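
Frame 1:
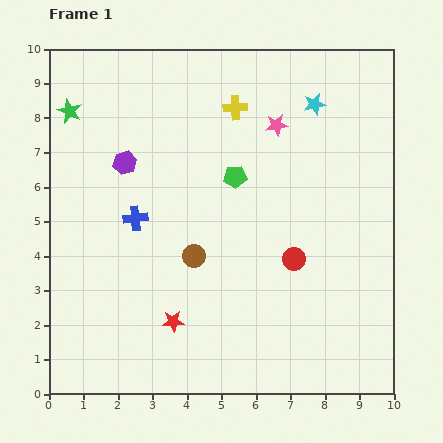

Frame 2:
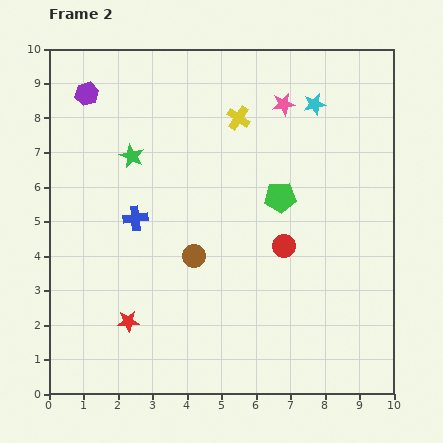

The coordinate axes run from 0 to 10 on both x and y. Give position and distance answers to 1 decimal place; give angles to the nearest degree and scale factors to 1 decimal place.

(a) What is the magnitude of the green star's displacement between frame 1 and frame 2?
2.2

The green star moved from (0.6, 8.2) to (2.4, 6.9), a distance of √(1.8² + 1.3²) ≈ 2.2.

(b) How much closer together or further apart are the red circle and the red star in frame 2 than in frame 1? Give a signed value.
+1.1

Distance in frame 1: 3.9. Distance in frame 2: 5.0.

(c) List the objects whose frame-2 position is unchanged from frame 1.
the blue cross, the brown circle, the cyan star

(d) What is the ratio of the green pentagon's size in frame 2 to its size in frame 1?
1.3×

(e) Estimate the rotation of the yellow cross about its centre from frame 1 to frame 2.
37° clockwise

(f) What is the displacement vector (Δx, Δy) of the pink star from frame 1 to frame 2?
(0.2, 0.6)

The pink star was at (6.6, 7.8) in frame 1 and (6.8, 8.4) in frame 2.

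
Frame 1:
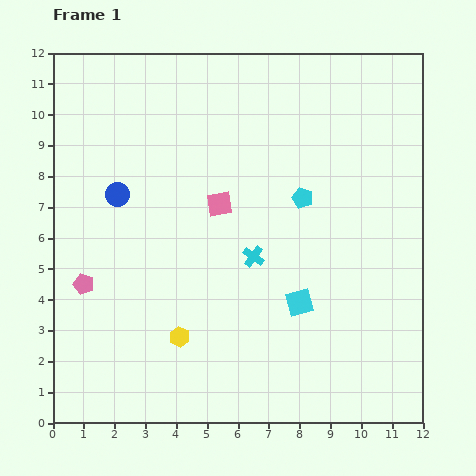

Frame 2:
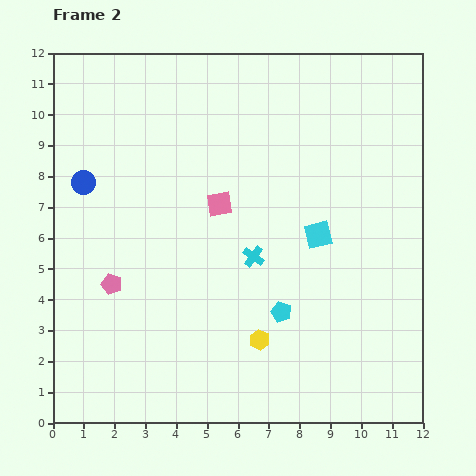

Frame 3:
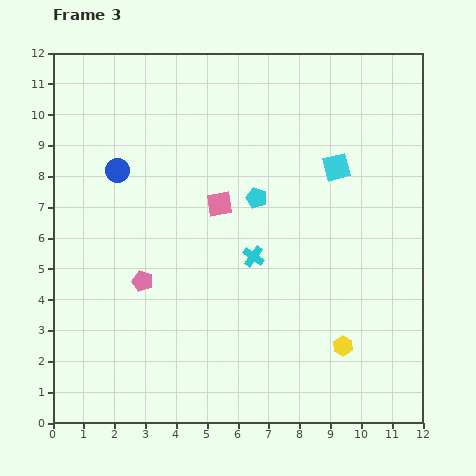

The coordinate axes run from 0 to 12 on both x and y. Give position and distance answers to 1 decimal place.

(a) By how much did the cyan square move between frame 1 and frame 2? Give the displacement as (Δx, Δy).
(0.6, 2.2)

The cyan square was at (8.0, 3.9) in frame 1 and (8.6, 6.1) in frame 2.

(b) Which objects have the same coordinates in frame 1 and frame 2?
the cyan cross, the pink square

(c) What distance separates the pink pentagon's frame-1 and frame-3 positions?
1.9

The pink pentagon moved from (1.0, 4.5) to (2.9, 4.6), a distance of √(1.9² + 0.1²) ≈ 1.9.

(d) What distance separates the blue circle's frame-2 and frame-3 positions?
1.2

The blue circle moved from (1.0, 7.8) to (2.1, 8.2), a distance of √(1.1² + 0.4²) ≈ 1.2.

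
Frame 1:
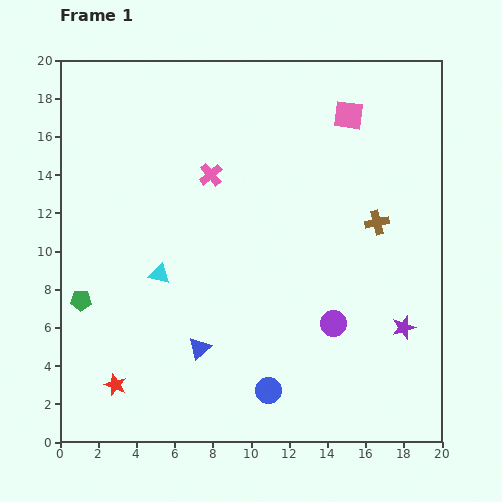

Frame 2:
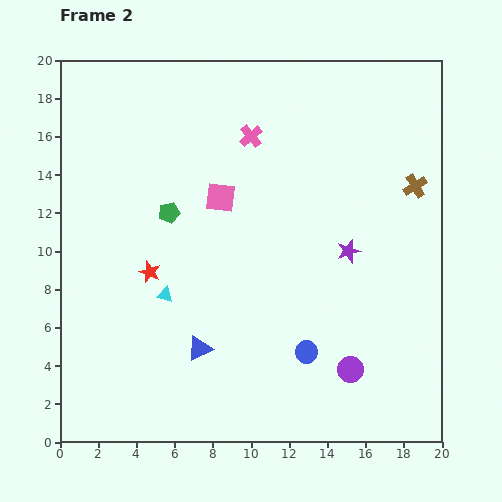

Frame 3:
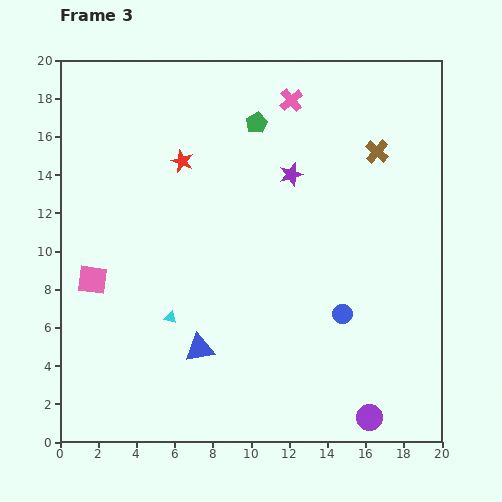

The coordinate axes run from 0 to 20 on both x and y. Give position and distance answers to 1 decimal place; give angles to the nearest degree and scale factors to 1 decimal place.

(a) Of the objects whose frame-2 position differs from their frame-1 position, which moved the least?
the cyan triangle

(moved 1.1)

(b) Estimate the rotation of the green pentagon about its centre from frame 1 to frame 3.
30° counter-clockwise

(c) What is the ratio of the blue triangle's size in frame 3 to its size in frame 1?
1.3×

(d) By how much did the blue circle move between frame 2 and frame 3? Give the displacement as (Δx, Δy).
(1.9, 2.0)

The blue circle was at (12.9, 4.7) in frame 2 and (14.8, 6.7) in frame 3.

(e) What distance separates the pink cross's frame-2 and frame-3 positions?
2.8

The pink cross moved from (10.0, 16.0) to (12.1, 17.9), a distance of √(2.1² + 1.9²) ≈ 2.8.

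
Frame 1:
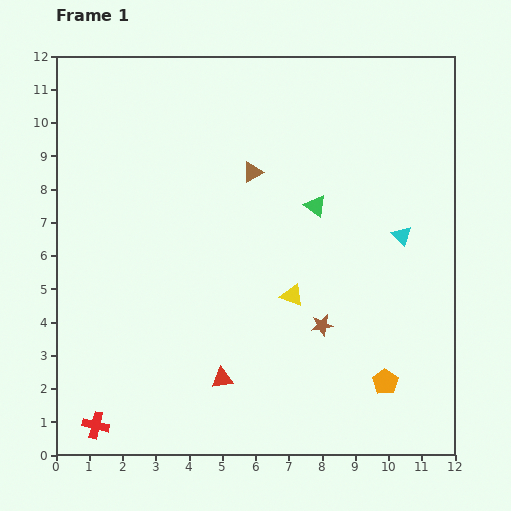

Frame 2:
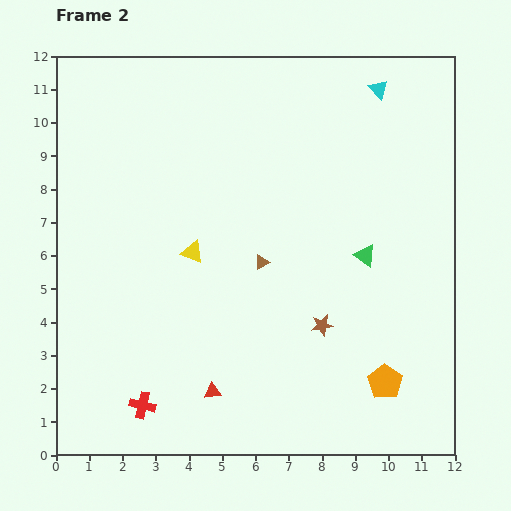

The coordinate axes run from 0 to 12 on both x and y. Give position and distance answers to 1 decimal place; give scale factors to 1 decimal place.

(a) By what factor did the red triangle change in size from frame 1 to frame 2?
0.8×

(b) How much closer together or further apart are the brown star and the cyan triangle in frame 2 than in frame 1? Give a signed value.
+3.7

Distance in frame 1: 3.6. Distance in frame 2: 7.3.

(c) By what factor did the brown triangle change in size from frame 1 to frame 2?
0.7×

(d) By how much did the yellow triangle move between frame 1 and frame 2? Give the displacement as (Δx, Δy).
(-3.0, 1.3)

The yellow triangle was at (7.1, 4.8) in frame 1 and (4.1, 6.1) in frame 2.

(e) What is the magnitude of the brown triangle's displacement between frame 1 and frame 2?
2.7

The brown triangle moved from (5.9, 8.5) to (6.2, 5.8), a distance of √(0.3² + 2.7²) ≈ 2.7.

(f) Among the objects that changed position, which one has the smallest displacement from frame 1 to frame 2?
the red triangle

(moved 0.5)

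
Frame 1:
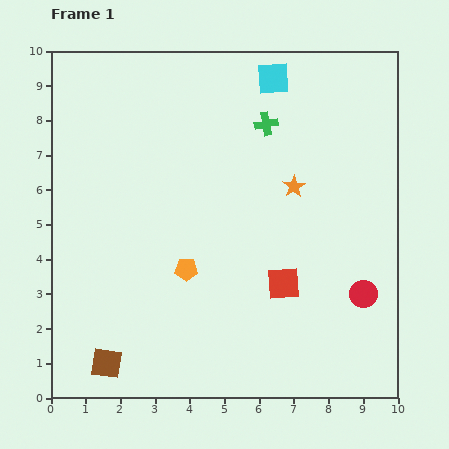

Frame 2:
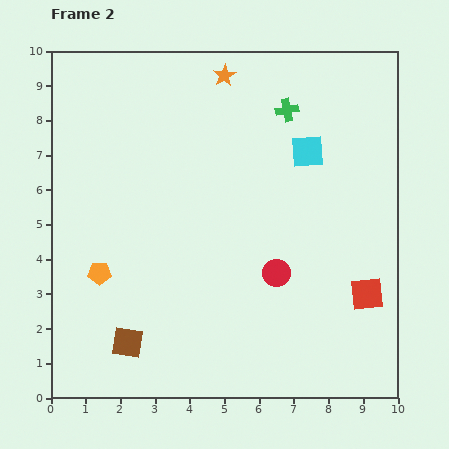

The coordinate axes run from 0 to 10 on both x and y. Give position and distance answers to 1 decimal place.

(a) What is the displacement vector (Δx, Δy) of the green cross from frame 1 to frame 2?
(0.6, 0.4)

The green cross was at (6.2, 7.9) in frame 1 and (6.8, 8.3) in frame 2.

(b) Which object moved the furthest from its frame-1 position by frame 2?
the orange star

(moved 3.8; next 2.6)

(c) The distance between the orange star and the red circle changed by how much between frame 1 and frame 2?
+2.2

Distance in frame 1: 3.7. Distance in frame 2: 5.9.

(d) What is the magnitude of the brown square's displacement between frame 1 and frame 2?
0.8

The brown square moved from (1.6, 1.0) to (2.2, 1.6), a distance of √(0.6² + 0.6²) ≈ 0.8.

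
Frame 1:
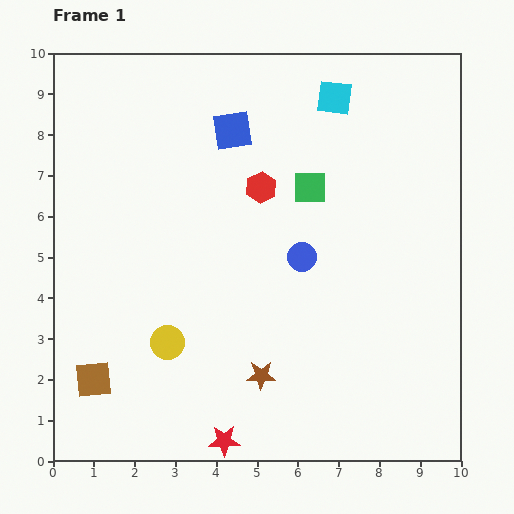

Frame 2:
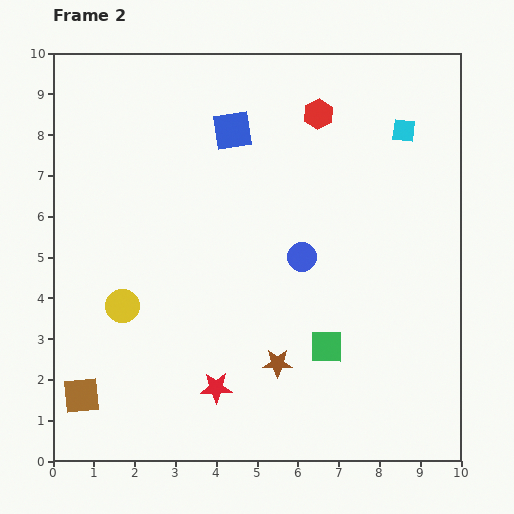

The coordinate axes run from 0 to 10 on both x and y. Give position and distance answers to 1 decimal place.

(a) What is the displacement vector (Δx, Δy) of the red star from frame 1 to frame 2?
(-0.2, 1.3)

The red star was at (4.2, 0.5) in frame 1 and (4.0, 1.8) in frame 2.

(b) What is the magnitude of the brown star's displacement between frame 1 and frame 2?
0.5

The brown star moved from (5.1, 2.1) to (5.5, 2.4), a distance of √(0.4² + 0.3²) ≈ 0.5.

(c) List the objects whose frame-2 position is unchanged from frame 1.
the blue circle, the blue square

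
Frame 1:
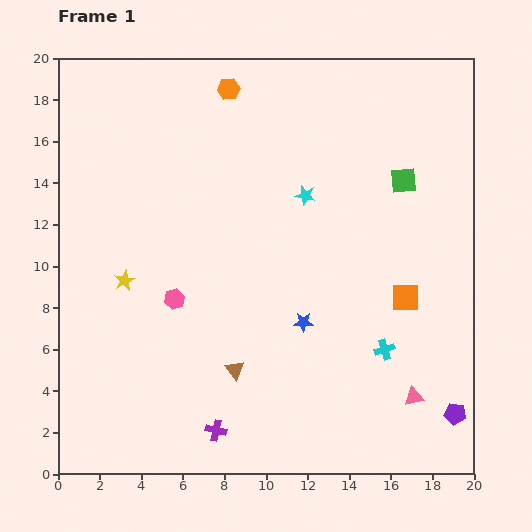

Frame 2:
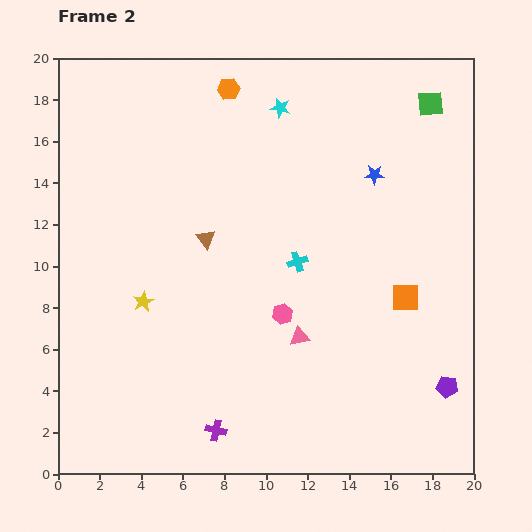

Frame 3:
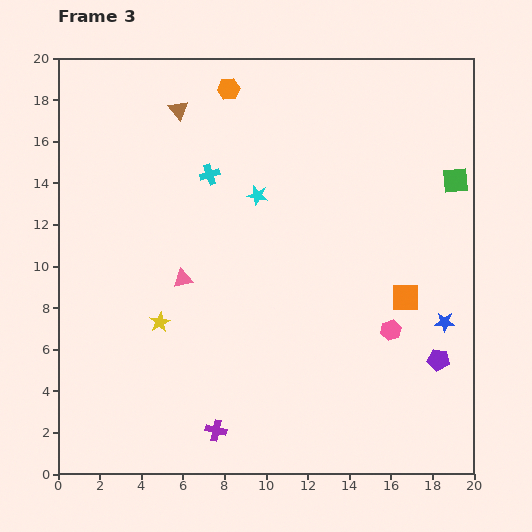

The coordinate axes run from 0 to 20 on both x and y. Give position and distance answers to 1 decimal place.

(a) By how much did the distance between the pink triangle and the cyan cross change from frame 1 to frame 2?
+0.9

Distance in frame 1: 2.7. Distance in frame 2: 3.6.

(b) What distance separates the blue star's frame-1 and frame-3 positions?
6.8

The blue star moved from (11.8, 7.3) to (18.6, 7.3), a distance of √(6.8² + 0.0²) ≈ 6.8.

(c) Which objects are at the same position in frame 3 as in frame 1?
the orange hexagon, the purple cross, the orange square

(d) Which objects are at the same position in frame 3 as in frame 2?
the orange hexagon, the purple cross, the orange square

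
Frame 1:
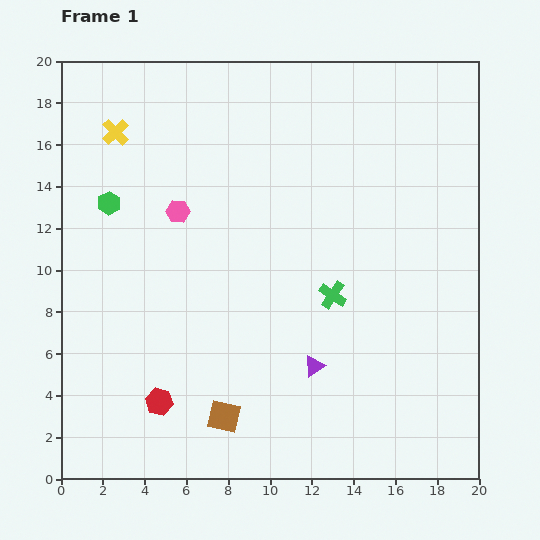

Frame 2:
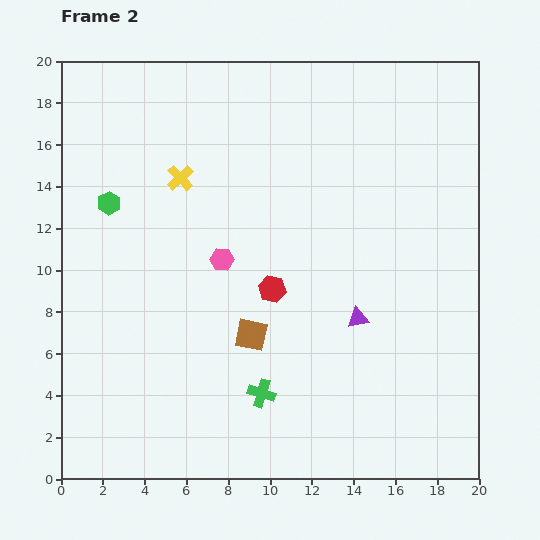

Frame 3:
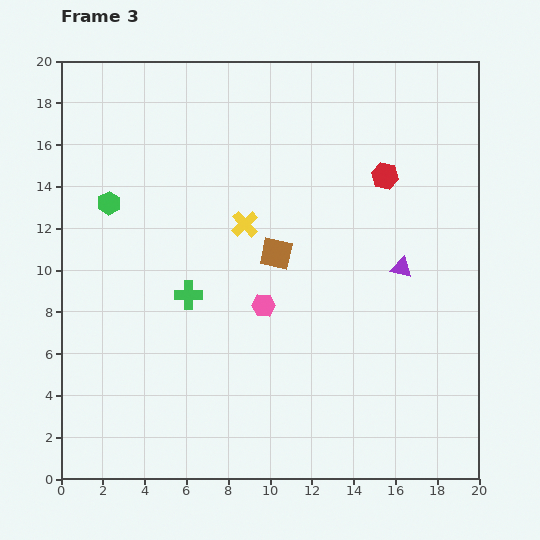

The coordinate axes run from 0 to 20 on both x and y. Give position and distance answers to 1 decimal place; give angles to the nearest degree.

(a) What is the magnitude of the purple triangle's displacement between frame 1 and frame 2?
3.1

The purple triangle moved from (12.1, 5.4) to (14.2, 7.7), a distance of √(2.1² + 2.3²) ≈ 3.1.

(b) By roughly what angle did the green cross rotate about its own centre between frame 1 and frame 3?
33° counter-clockwise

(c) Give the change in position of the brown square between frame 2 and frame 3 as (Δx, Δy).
(1.2, 3.9)

The brown square was at (9.1, 6.9) in frame 2 and (10.3, 10.8) in frame 3.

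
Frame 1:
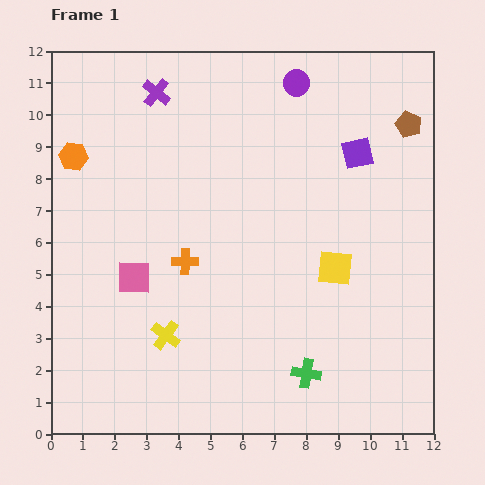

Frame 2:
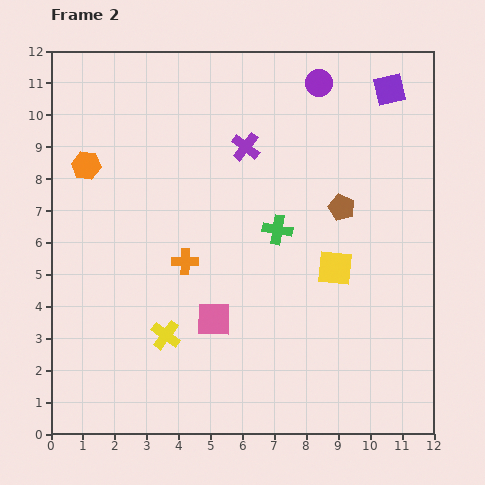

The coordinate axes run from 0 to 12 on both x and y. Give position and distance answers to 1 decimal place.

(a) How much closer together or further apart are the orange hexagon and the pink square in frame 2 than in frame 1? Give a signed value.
+2.0

Distance in frame 1: 4.2. Distance in frame 2: 6.2.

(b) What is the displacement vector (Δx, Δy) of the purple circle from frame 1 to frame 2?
(0.7, 0.0)

The purple circle was at (7.7, 11.0) in frame 1 and (8.4, 11.0) in frame 2.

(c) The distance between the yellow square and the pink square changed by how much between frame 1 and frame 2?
-2.2

Distance in frame 1: 6.3. Distance in frame 2: 4.1.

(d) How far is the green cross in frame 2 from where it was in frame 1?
4.6

The green cross moved from (8.0, 1.9) to (7.1, 6.4), a distance of √(0.9² + 4.5²) ≈ 4.6.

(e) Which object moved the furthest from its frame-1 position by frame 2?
the green cross

(moved 4.6; next 3.3)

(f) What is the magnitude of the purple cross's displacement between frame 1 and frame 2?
3.3

The purple cross moved from (3.3, 10.7) to (6.1, 9.0), a distance of √(2.8² + 1.7²) ≈ 3.3.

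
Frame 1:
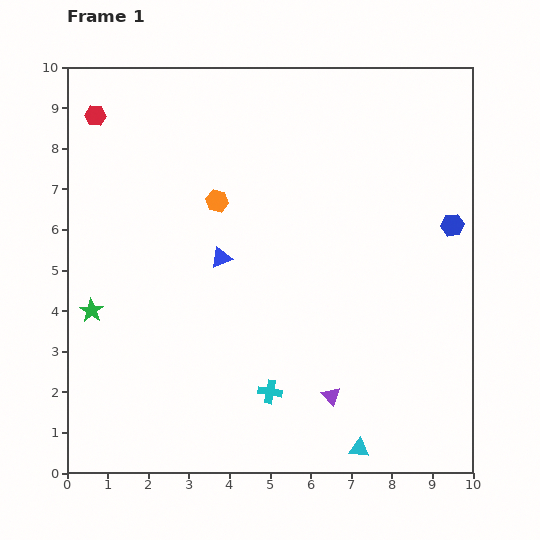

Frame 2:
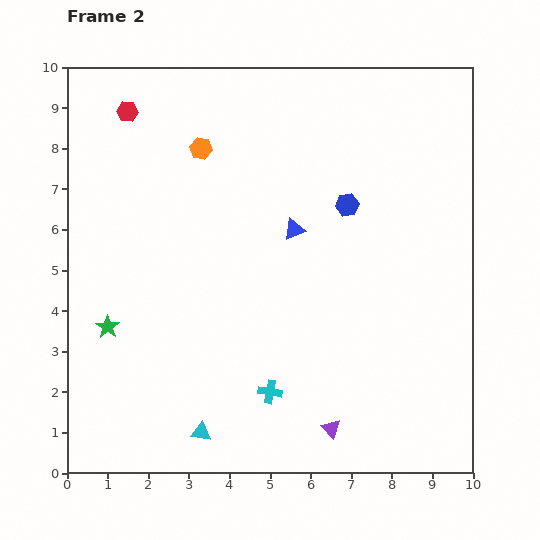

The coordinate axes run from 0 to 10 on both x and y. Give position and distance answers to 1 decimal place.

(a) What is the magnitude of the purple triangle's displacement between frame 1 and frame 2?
0.8

The purple triangle moved from (6.5, 1.9) to (6.5, 1.1), a distance of √(0.0² + 0.8²) ≈ 0.8.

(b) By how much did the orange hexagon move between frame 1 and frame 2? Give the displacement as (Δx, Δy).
(-0.4, 1.3)

The orange hexagon was at (3.7, 6.7) in frame 1 and (3.3, 8.0) in frame 2.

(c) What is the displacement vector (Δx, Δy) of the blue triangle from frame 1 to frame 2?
(1.8, 0.7)

The blue triangle was at (3.8, 5.3) in frame 1 and (5.6, 6.0) in frame 2.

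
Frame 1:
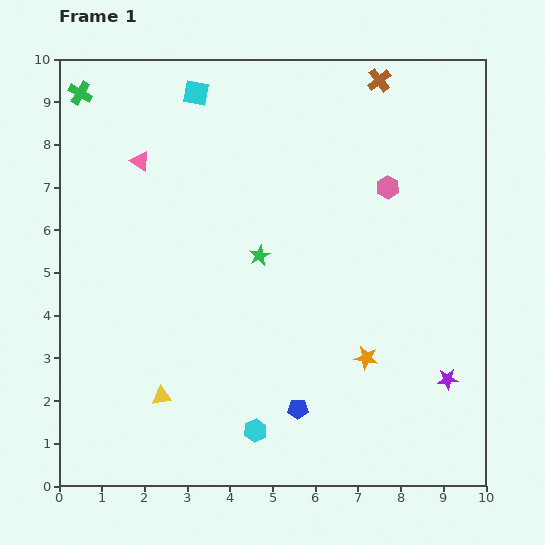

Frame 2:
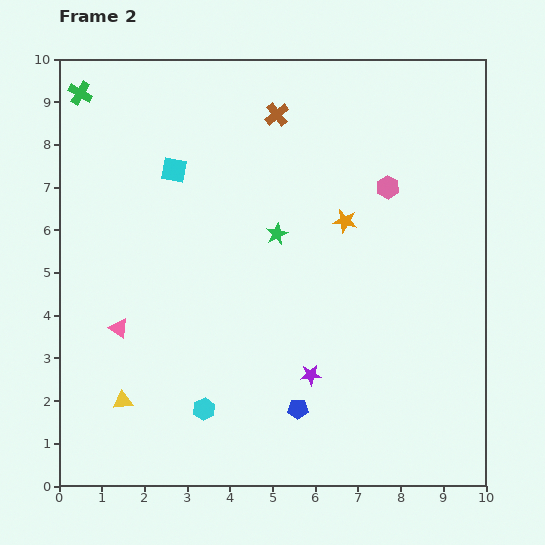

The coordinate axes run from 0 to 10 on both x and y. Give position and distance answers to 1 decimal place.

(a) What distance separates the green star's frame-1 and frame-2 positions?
0.6

The green star moved from (4.7, 5.4) to (5.1, 5.9), a distance of √(0.4² + 0.5²) ≈ 0.6.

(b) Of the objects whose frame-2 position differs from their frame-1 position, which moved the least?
the green star

(moved 0.6)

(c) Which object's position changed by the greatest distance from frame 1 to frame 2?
the pink triangle

(moved 3.9; next 3.2)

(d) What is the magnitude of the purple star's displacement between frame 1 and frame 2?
3.2

The purple star moved from (9.1, 2.5) to (5.9, 2.6), a distance of √(3.2² + 0.1²) ≈ 3.2.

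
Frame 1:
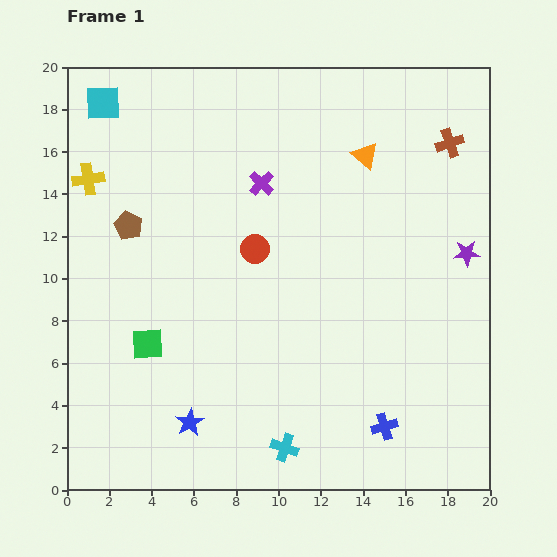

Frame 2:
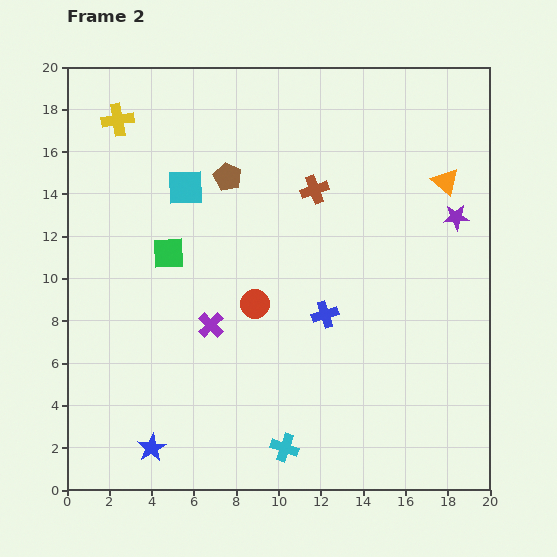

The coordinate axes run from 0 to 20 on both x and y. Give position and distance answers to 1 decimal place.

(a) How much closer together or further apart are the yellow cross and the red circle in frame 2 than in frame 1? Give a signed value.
+2.3

Distance in frame 1: 8.6. Distance in frame 2: 10.9.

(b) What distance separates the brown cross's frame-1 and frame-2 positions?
6.8

The brown cross moved from (18.1, 16.4) to (11.7, 14.2), a distance of √(6.4² + 2.2²) ≈ 6.8.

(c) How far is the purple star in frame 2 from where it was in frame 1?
1.8

The purple star moved from (18.9, 11.2) to (18.4, 12.9), a distance of √(0.5² + 1.7²) ≈ 1.8.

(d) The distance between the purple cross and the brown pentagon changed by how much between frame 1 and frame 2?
+0.4

Distance in frame 1: 6.6. Distance in frame 2: 7.0.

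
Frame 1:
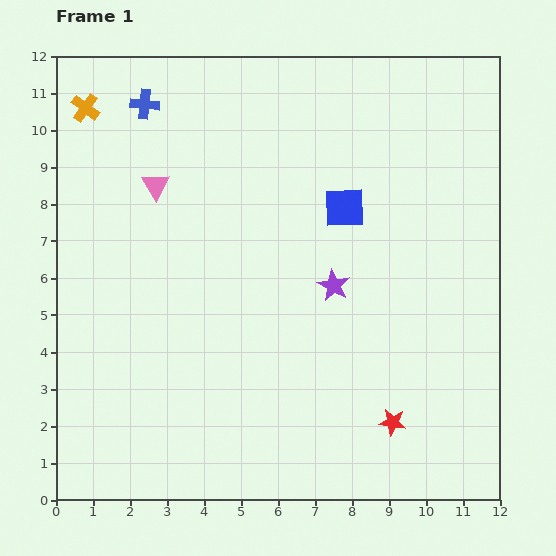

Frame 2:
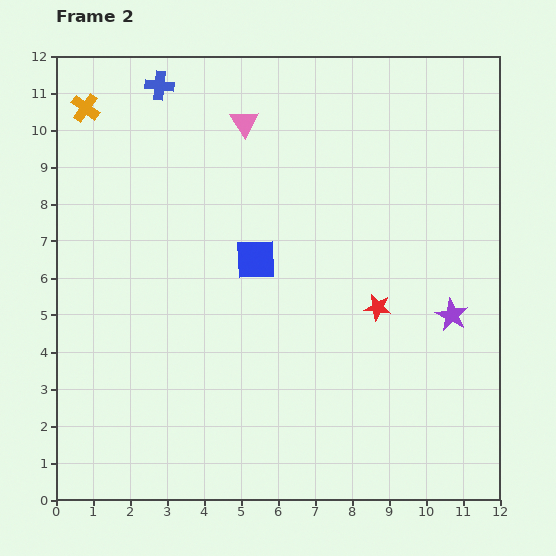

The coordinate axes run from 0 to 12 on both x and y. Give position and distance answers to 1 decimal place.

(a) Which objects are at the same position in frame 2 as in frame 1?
the orange cross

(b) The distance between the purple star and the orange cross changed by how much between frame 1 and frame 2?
+3.2

Distance in frame 1: 8.2. Distance in frame 2: 11.4.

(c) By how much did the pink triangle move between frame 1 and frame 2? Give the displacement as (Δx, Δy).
(2.4, 1.7)

The pink triangle was at (2.7, 8.5) in frame 1 and (5.1, 10.2) in frame 2.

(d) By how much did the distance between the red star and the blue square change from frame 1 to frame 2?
-2.4

Distance in frame 1: 5.9. Distance in frame 2: 3.5.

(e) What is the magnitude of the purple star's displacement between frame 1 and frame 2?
3.3

The purple star moved from (7.5, 5.8) to (10.7, 5.0), a distance of √(3.2² + 0.8²) ≈ 3.3.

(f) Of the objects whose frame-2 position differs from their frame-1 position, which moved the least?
the blue cross

(moved 0.6)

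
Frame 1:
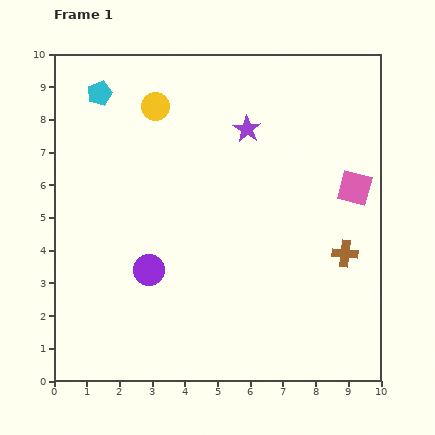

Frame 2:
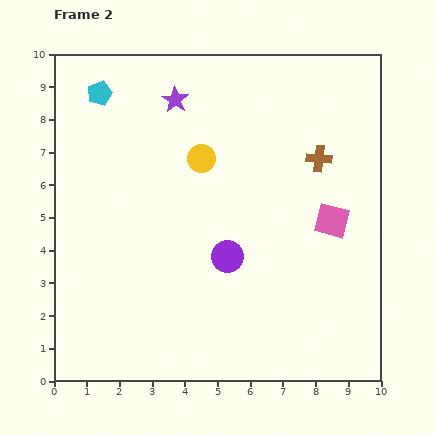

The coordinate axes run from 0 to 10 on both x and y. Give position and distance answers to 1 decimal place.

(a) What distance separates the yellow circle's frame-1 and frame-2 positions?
2.1

The yellow circle moved from (3.1, 8.4) to (4.5, 6.8), a distance of √(1.4² + 1.6²) ≈ 2.1.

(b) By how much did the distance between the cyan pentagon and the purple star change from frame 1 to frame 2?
-2.3

Distance in frame 1: 4.6. Distance in frame 2: 2.3.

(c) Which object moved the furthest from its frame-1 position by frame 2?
the brown cross

(moved 3.0; next 2.4)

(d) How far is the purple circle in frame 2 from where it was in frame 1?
2.4

The purple circle moved from (2.9, 3.4) to (5.3, 3.8), a distance of √(2.4² + 0.4²) ≈ 2.4.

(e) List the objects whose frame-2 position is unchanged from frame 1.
the cyan pentagon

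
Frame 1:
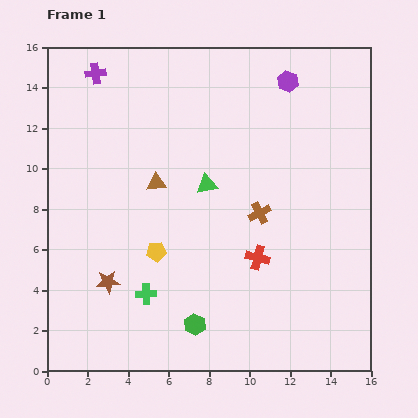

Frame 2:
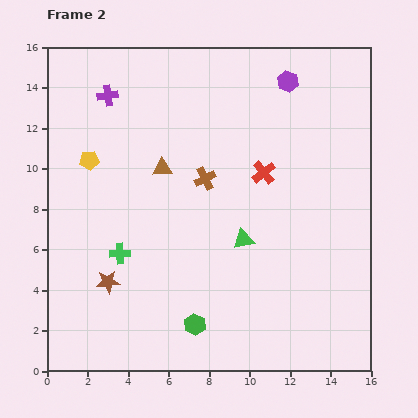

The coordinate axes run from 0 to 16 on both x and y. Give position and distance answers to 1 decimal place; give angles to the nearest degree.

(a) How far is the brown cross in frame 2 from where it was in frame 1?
3.2

The brown cross moved from (10.5, 7.8) to (7.8, 9.5), a distance of √(2.7² + 1.7²) ≈ 3.2.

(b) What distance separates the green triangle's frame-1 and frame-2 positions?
3.2

The green triangle moved from (7.9, 9.2) to (9.7, 6.5), a distance of √(1.8² + 2.7²) ≈ 3.2.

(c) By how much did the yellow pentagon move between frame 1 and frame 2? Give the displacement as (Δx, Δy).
(-3.3, 4.5)

The yellow pentagon was at (5.4, 5.9) in frame 1 and (2.1, 10.4) in frame 2.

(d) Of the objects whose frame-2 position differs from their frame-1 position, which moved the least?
the brown triangle

(moved 0.8)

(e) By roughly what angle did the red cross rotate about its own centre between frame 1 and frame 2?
38° clockwise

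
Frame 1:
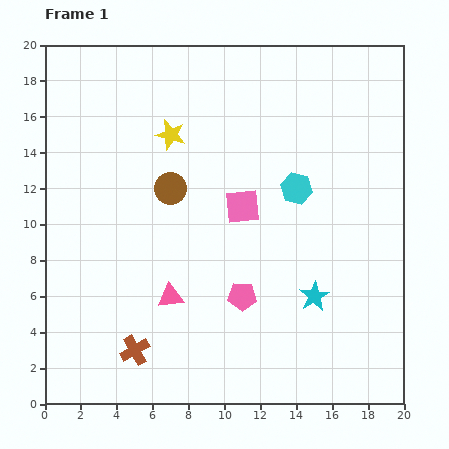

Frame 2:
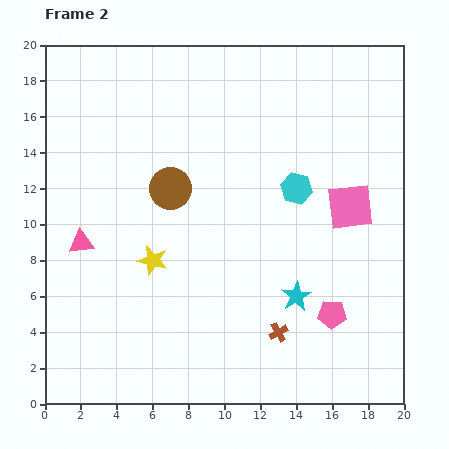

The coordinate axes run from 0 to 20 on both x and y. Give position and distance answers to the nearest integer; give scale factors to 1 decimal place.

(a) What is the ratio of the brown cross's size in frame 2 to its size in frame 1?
0.6×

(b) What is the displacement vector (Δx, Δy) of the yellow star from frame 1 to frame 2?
(-1, -7)

The yellow star was at (7, 15) in frame 1 and (6, 8) in frame 2.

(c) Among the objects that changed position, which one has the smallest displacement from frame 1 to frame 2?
the cyan star

(moved 1)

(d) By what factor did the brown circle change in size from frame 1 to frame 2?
1.4×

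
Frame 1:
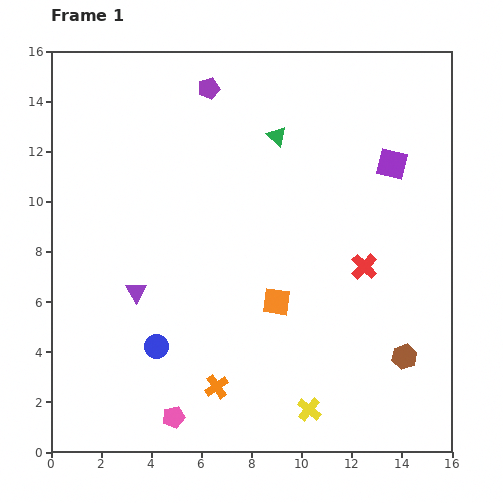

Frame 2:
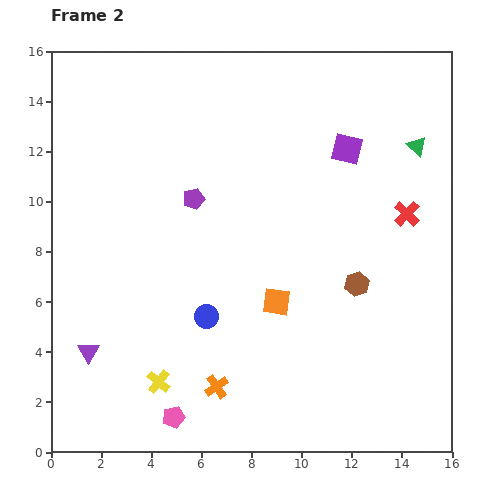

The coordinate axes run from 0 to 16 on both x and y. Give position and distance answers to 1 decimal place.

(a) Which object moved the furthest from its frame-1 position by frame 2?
the yellow cross

(moved 6.1; next 5.6)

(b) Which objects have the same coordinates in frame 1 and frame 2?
the orange square, the pink pentagon, the orange cross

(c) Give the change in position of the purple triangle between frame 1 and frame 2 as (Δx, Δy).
(-1.9, -2.4)

The purple triangle was at (3.4, 6.4) in frame 1 and (1.5, 4.0) in frame 2.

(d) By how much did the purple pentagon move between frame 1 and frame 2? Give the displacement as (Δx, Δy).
(-0.6, -4.4)

The purple pentagon was at (6.3, 14.5) in frame 1 and (5.7, 10.1) in frame 2.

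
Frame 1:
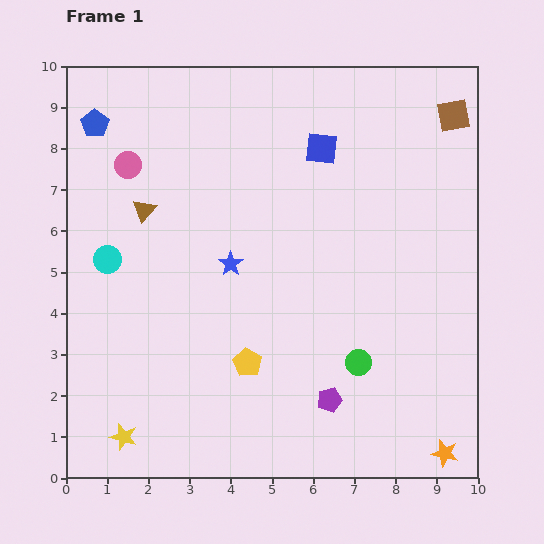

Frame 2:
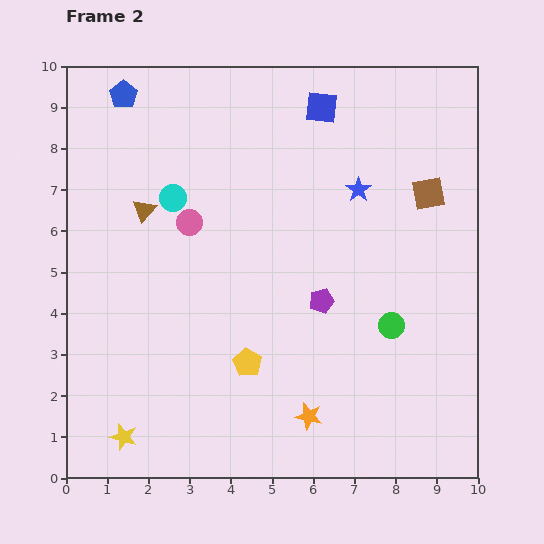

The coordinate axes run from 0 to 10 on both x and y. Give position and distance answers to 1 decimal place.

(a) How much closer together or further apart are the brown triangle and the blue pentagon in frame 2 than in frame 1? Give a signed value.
+0.4

Distance in frame 1: 2.4. Distance in frame 2: 2.8.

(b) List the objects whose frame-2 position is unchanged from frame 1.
the yellow pentagon, the yellow star, the brown triangle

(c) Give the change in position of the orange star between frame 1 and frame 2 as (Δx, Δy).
(-3.3, 0.9)

The orange star was at (9.2, 0.6) in frame 1 and (5.9, 1.5) in frame 2.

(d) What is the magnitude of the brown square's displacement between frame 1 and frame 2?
2.0

The brown square moved from (9.4, 8.8) to (8.8, 6.9), a distance of √(0.6² + 1.9²) ≈ 2.0.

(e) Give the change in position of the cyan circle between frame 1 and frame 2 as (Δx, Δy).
(1.6, 1.5)

The cyan circle was at (1.0, 5.3) in frame 1 and (2.6, 6.8) in frame 2.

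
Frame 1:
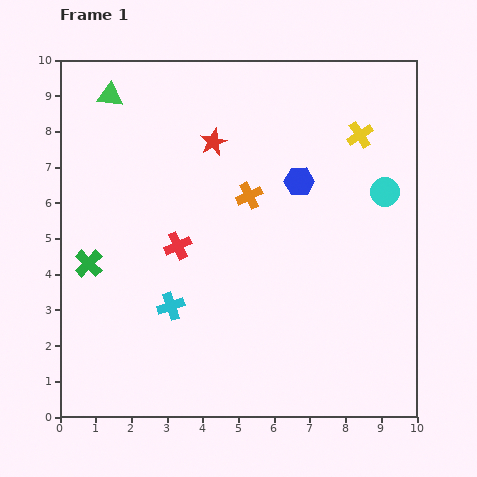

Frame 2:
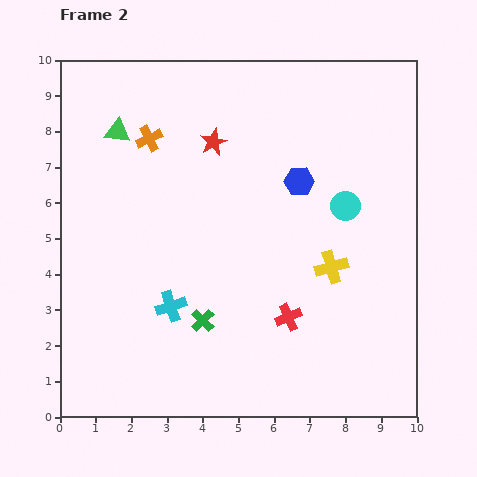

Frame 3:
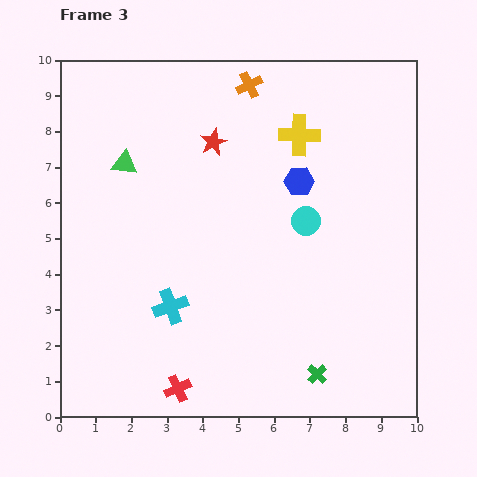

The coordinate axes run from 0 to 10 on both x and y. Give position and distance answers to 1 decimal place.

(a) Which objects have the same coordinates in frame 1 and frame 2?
the cyan cross, the red star, the blue hexagon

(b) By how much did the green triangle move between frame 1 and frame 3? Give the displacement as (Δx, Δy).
(0.4, -1.9)

The green triangle was at (1.4, 9.0) in frame 1 and (1.8, 7.1) in frame 3.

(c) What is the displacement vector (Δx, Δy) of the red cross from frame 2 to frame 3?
(-3.1, -2.0)

The red cross was at (6.4, 2.8) in frame 2 and (3.3, 0.8) in frame 3.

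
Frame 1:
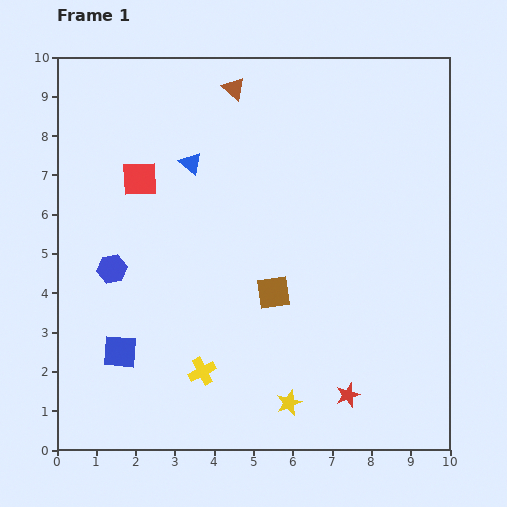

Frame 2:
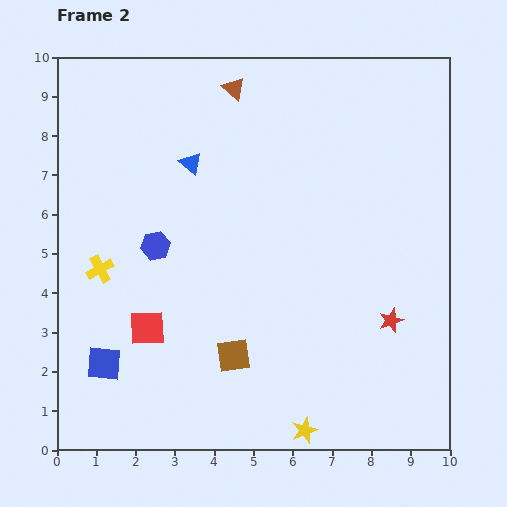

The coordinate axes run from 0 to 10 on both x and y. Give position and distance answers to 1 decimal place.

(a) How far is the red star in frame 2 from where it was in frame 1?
2.2

The red star moved from (7.4, 1.4) to (8.5, 3.3), a distance of √(1.1² + 1.9²) ≈ 2.2.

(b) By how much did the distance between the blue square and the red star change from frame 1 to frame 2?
+1.5

Distance in frame 1: 5.9. Distance in frame 2: 7.4.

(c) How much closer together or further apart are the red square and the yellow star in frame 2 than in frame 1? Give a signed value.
-2.1

Distance in frame 1: 6.9. Distance in frame 2: 4.8.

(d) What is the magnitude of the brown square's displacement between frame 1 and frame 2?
1.9

The brown square moved from (5.5, 4.0) to (4.5, 2.4), a distance of √(1.0² + 1.6²) ≈ 1.9.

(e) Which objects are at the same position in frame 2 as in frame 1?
the brown triangle, the blue triangle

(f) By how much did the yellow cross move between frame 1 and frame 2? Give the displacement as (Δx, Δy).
(-2.6, 2.6)

The yellow cross was at (3.7, 2.0) in frame 1 and (1.1, 4.6) in frame 2.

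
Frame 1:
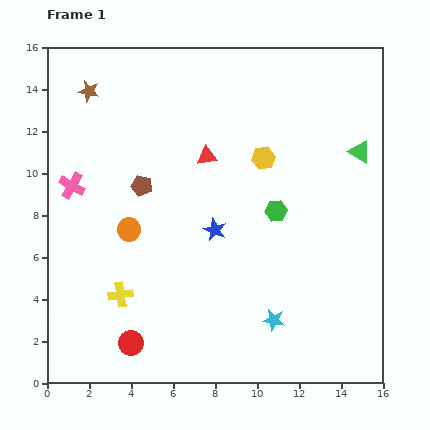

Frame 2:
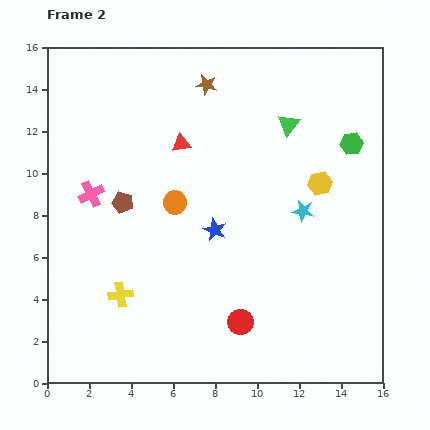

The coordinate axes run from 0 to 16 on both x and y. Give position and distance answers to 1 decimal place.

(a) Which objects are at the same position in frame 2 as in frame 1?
the yellow cross, the blue star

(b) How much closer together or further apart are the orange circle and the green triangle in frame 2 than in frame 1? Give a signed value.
-5.1

Distance in frame 1: 11.6. Distance in frame 2: 6.5.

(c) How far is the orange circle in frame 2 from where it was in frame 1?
2.6

The orange circle moved from (3.9, 7.3) to (6.1, 8.6), a distance of √(2.2² + 1.3²) ≈ 2.6.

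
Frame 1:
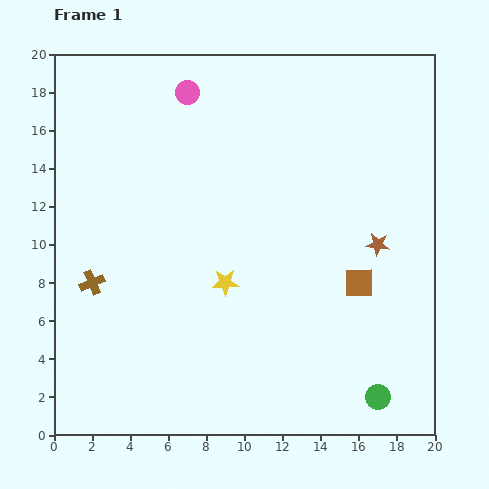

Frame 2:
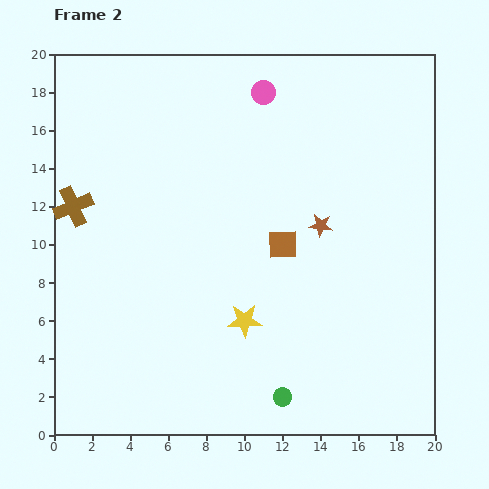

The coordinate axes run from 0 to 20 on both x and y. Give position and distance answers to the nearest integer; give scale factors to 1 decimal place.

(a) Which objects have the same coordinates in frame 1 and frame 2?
none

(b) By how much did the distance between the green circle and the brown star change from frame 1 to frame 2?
+1

Distance in frame 1: 8. Distance in frame 2: 9.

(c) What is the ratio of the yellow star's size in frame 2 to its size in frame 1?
1.3×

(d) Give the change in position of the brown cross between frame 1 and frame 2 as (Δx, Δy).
(-1, 4)

The brown cross was at (2, 8) in frame 1 and (1, 12) in frame 2.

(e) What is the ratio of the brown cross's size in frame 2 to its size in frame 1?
1.6×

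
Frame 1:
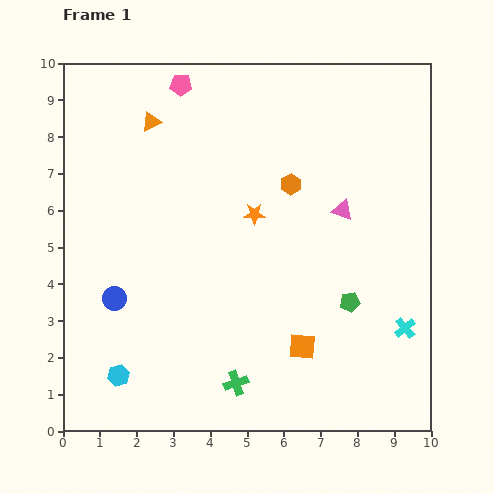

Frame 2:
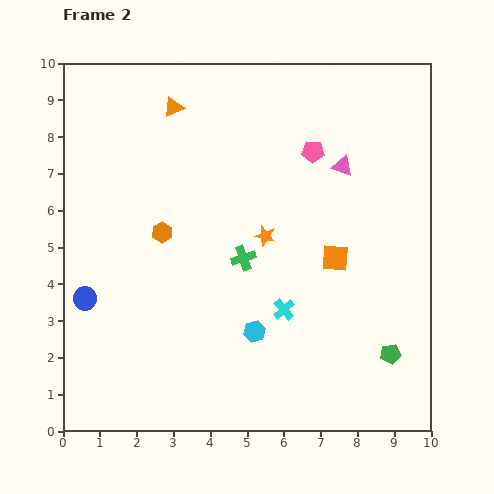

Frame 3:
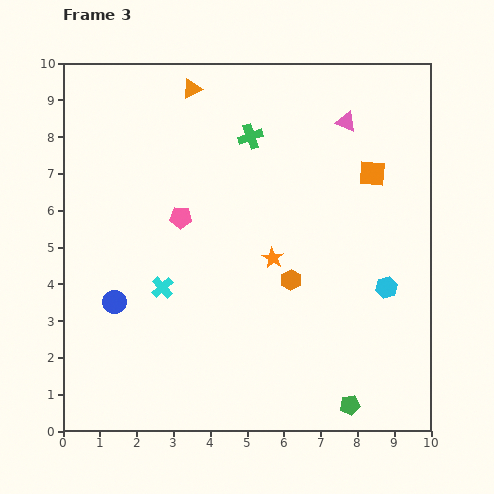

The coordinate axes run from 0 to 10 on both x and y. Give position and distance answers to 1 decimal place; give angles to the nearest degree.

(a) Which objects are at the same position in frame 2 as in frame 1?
none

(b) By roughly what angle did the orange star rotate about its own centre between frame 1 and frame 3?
31° clockwise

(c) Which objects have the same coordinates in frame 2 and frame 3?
none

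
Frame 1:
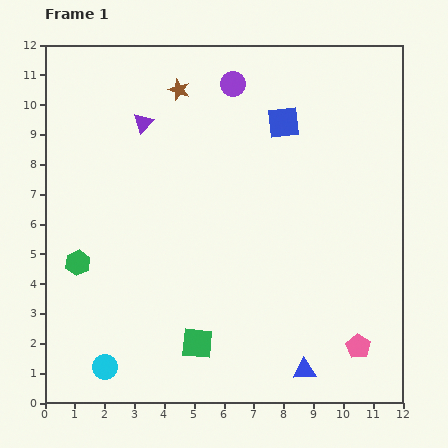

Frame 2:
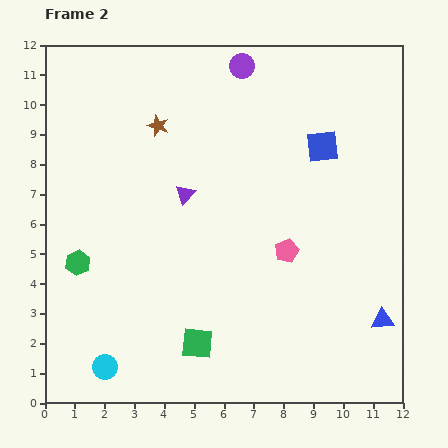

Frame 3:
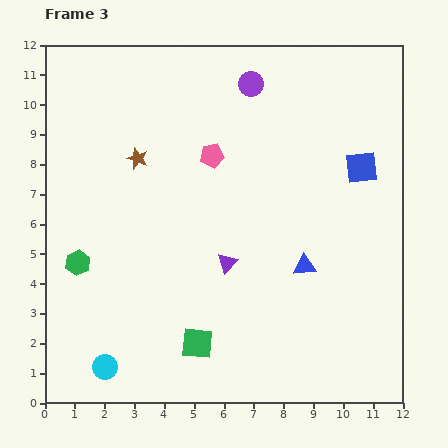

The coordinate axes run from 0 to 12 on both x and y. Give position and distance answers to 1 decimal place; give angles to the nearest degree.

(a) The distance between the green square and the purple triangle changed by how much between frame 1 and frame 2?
-2.6

Distance in frame 1: 7.6. Distance in frame 2: 5.0.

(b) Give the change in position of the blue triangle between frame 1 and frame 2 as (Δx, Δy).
(2.6, 1.7)

The blue triangle was at (8.7, 1.1) in frame 1 and (11.3, 2.8) in frame 2.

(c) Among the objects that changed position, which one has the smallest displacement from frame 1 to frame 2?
the purple circle

(moved 0.7)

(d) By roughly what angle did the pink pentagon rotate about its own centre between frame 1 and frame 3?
30° clockwise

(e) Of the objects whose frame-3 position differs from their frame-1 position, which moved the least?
the purple circle

(moved 0.6)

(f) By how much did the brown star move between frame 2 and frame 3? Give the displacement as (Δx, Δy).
(-0.7, -1.1)

The brown star was at (3.8, 9.3) in frame 2 and (3.1, 8.2) in frame 3.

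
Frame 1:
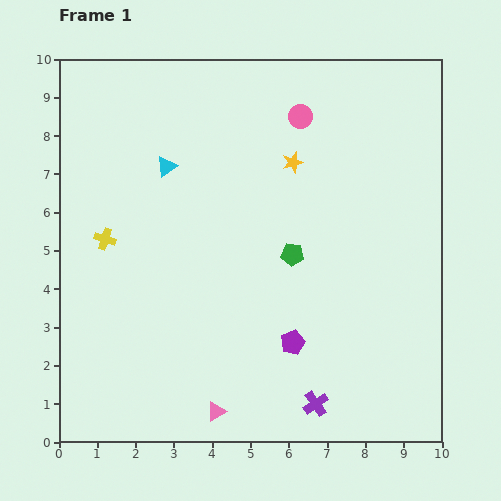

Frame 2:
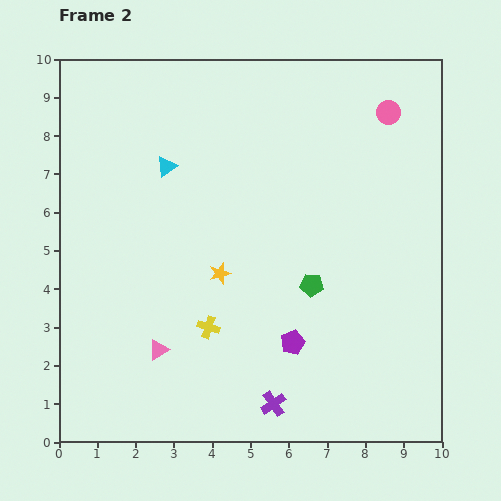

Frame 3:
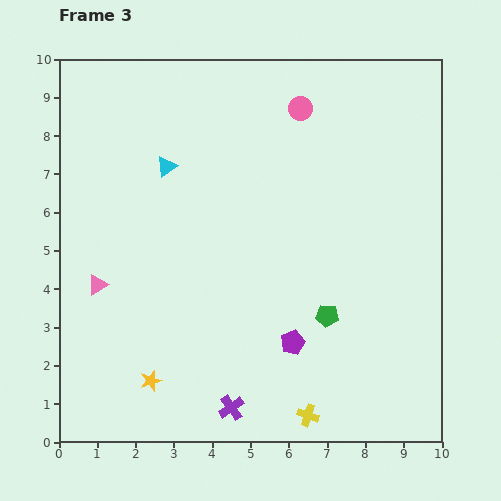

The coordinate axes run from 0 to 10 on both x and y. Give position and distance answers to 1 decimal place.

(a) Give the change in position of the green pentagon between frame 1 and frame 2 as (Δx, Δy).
(0.5, -0.8)

The green pentagon was at (6.1, 4.9) in frame 1 and (6.6, 4.1) in frame 2.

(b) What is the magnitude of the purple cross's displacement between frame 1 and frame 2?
1.1

The purple cross moved from (6.7, 1.0) to (5.6, 1.0), a distance of √(1.1² + 0.0²) ≈ 1.1.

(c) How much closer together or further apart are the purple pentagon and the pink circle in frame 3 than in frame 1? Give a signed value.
+0.2

Distance in frame 1: 5.9. Distance in frame 3: 6.1.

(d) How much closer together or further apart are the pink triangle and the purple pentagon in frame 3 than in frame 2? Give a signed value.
+1.8

Distance in frame 2: 3.5. Distance in frame 3: 5.3.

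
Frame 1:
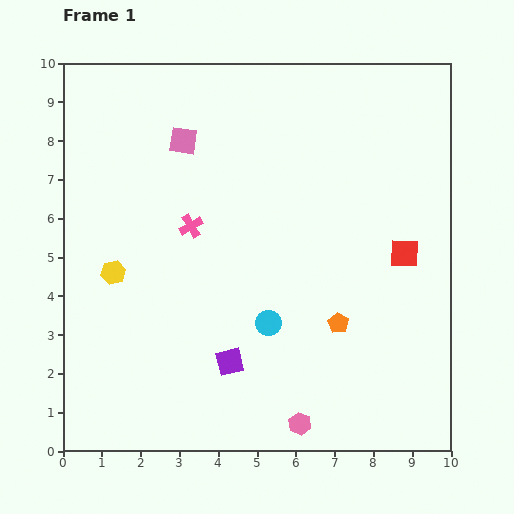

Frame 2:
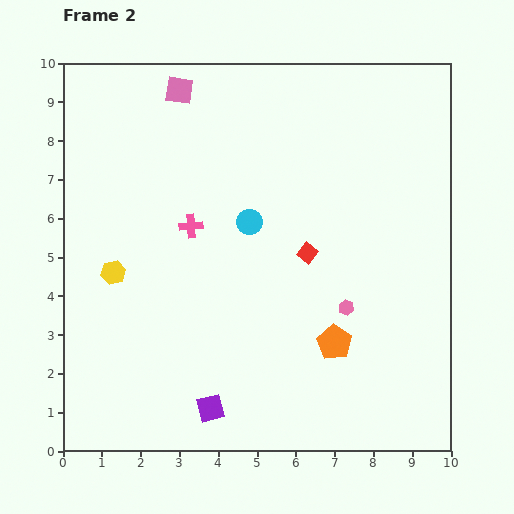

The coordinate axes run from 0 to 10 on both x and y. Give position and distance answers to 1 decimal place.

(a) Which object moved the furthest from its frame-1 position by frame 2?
the pink hexagon

(moved 3.2; next 2.6)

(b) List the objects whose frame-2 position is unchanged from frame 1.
the yellow hexagon, the pink cross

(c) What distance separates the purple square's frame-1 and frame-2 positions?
1.3

The purple square moved from (4.3, 2.3) to (3.8, 1.1), a distance of √(0.5² + 1.2²) ≈ 1.3.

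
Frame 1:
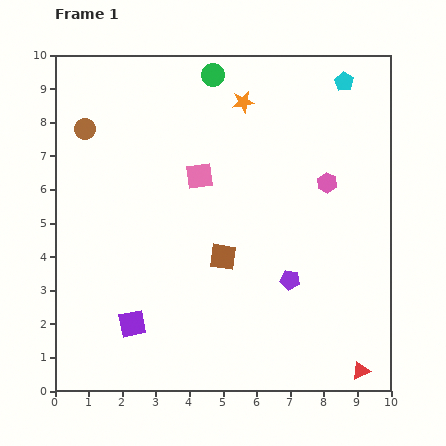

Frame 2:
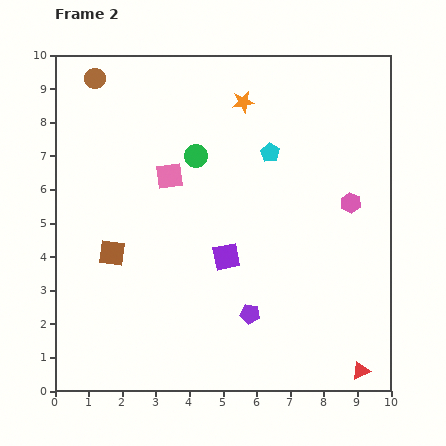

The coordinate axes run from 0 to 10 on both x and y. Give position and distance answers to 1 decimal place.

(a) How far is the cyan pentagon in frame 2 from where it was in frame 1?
3.0

The cyan pentagon moved from (8.6, 9.2) to (6.4, 7.1), a distance of √(2.2² + 2.1²) ≈ 3.0.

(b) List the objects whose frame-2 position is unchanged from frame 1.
the orange star, the red triangle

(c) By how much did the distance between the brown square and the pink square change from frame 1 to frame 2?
+0.4

Distance in frame 1: 2.5. Distance in frame 2: 2.9.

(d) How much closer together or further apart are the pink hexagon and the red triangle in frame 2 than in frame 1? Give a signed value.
-0.7

Distance in frame 1: 5.7. Distance in frame 2: 5.0.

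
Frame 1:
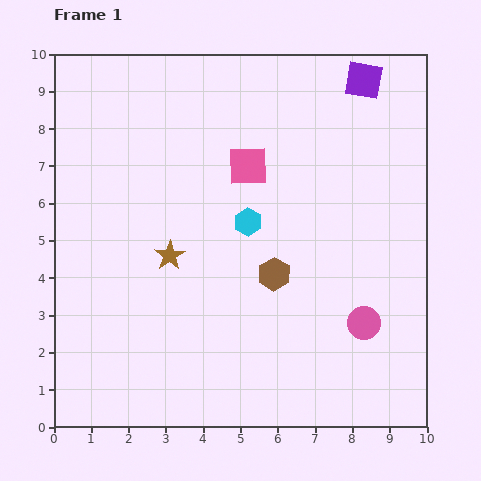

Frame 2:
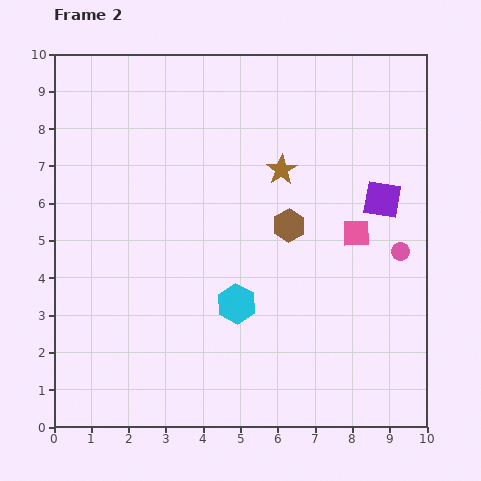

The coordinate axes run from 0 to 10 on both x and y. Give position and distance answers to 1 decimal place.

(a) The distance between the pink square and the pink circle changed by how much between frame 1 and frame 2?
-3.9

Distance in frame 1: 5.2. Distance in frame 2: 1.3.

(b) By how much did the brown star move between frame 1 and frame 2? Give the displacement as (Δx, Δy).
(3.0, 2.3)

The brown star was at (3.1, 4.6) in frame 1 and (6.1, 6.9) in frame 2.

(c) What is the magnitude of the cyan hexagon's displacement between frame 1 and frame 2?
2.2

The cyan hexagon moved from (5.2, 5.5) to (4.9, 3.3), a distance of √(0.3² + 2.2²) ≈ 2.2.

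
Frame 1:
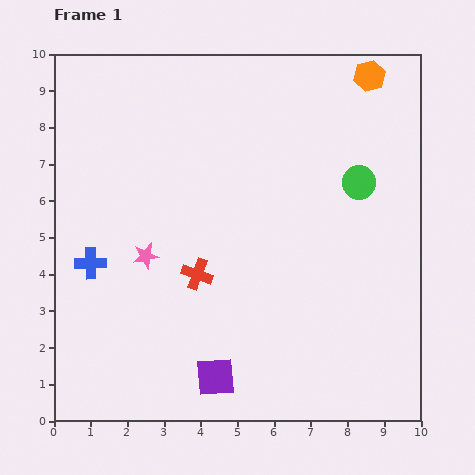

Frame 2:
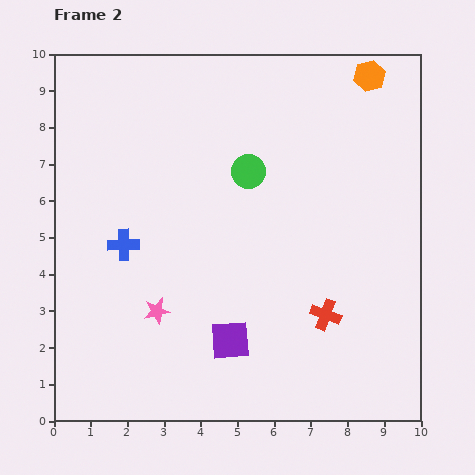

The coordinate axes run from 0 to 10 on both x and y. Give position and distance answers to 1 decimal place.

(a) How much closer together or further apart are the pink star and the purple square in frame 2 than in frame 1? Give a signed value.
-1.6

Distance in frame 1: 3.8. Distance in frame 2: 2.2.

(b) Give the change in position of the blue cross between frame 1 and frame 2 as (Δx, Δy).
(0.9, 0.5)

The blue cross was at (1.0, 4.3) in frame 1 and (1.9, 4.8) in frame 2.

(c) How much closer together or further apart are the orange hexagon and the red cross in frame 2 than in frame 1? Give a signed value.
-0.6

Distance in frame 1: 7.2. Distance in frame 2: 6.6.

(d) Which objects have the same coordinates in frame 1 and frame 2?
the orange hexagon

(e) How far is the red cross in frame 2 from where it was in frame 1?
3.7

The red cross moved from (3.9, 4.0) to (7.4, 2.9), a distance of √(3.5² + 1.1²) ≈ 3.7.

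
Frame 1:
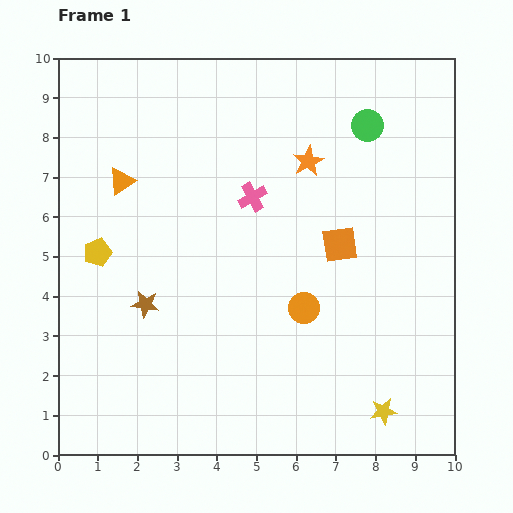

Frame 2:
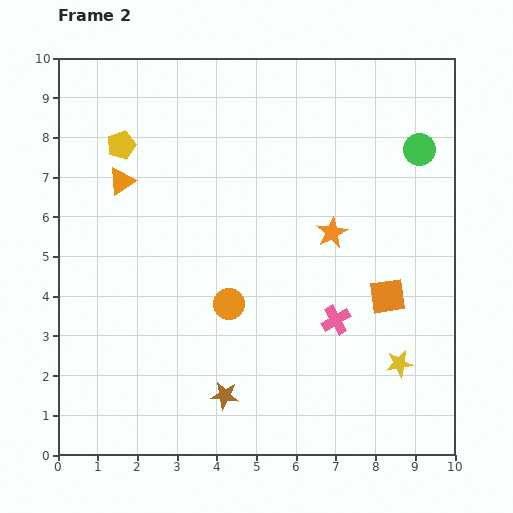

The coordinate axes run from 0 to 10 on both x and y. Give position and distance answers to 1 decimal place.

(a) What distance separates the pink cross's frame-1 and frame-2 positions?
3.7

The pink cross moved from (4.9, 6.5) to (7.0, 3.4), a distance of √(2.1² + 3.1²) ≈ 3.7.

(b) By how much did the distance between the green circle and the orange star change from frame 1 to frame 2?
+1.3

Distance in frame 1: 1.7. Distance in frame 2: 3.0.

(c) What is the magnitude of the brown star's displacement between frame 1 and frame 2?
3.0

The brown star moved from (2.2, 3.8) to (4.2, 1.5), a distance of √(2.0² + 2.3²) ≈ 3.0.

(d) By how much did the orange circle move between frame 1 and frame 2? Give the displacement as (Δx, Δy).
(-1.9, 0.1)

The orange circle was at (6.2, 3.7) in frame 1 and (4.3, 3.8) in frame 2.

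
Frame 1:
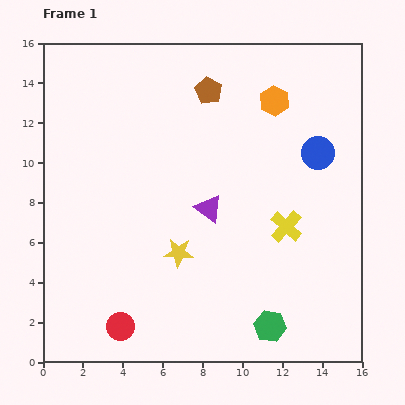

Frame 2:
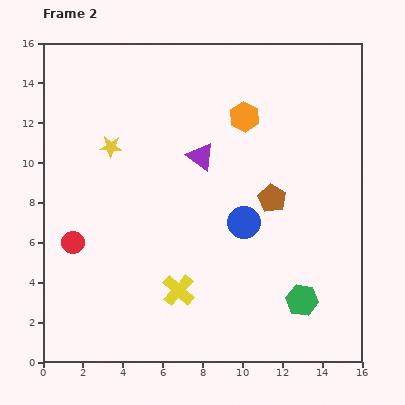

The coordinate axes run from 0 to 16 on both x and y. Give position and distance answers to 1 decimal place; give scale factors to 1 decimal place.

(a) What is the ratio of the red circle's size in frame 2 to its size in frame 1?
0.8×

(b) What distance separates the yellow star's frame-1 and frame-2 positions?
6.3

The yellow star moved from (6.8, 5.5) to (3.4, 10.8), a distance of √(3.4² + 5.3²) ≈ 6.3.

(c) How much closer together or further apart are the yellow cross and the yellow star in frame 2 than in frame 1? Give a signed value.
+2.4

Distance in frame 1: 5.6. Distance in frame 2: 8.0.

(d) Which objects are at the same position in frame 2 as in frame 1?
none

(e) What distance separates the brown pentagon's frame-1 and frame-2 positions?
6.3

The brown pentagon moved from (8.3, 13.6) to (11.5, 8.2), a distance of √(3.2² + 5.4²) ≈ 6.3.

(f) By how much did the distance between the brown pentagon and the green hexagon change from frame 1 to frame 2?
-6.9

Distance in frame 1: 12.2. Distance in frame 2: 5.3.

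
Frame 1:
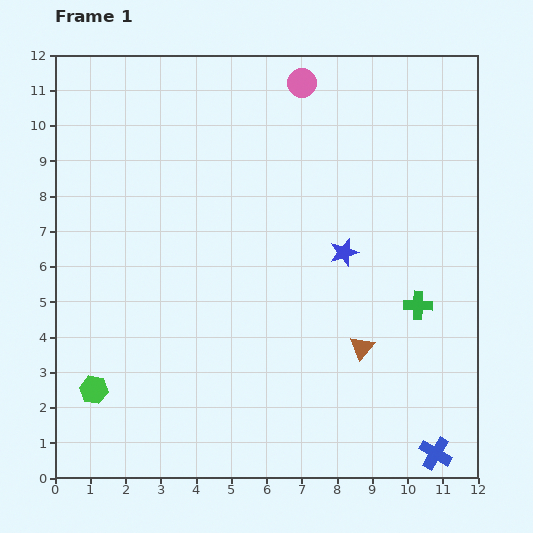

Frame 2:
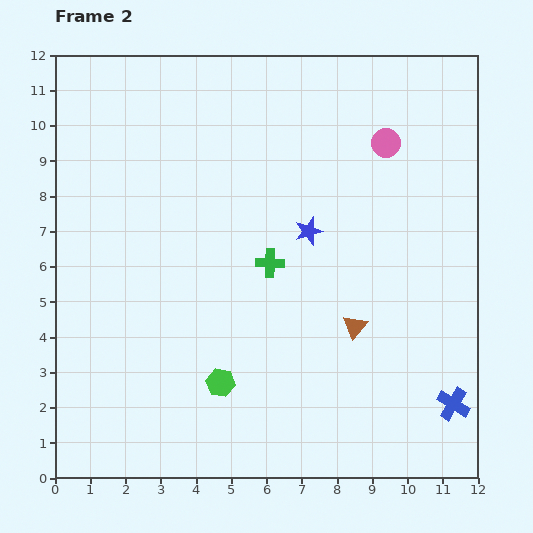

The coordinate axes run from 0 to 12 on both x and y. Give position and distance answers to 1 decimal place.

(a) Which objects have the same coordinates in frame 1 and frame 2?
none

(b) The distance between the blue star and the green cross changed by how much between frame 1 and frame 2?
-1.2

Distance in frame 1: 2.6. Distance in frame 2: 1.4.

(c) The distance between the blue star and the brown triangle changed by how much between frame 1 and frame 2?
+0.3

Distance in frame 1: 2.7. Distance in frame 2: 3.0.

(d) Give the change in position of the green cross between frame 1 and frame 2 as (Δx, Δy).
(-4.2, 1.2)

The green cross was at (10.3, 4.9) in frame 1 and (6.1, 6.1) in frame 2.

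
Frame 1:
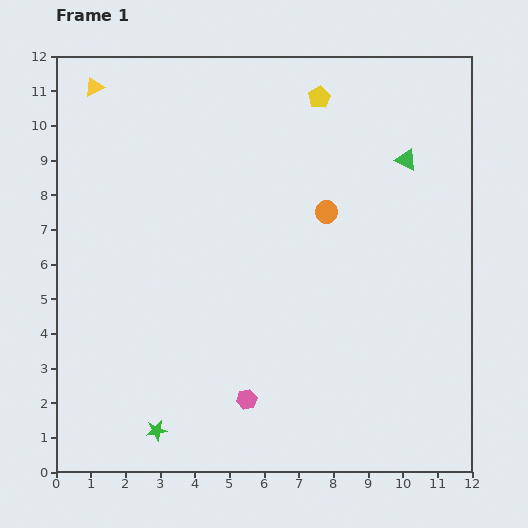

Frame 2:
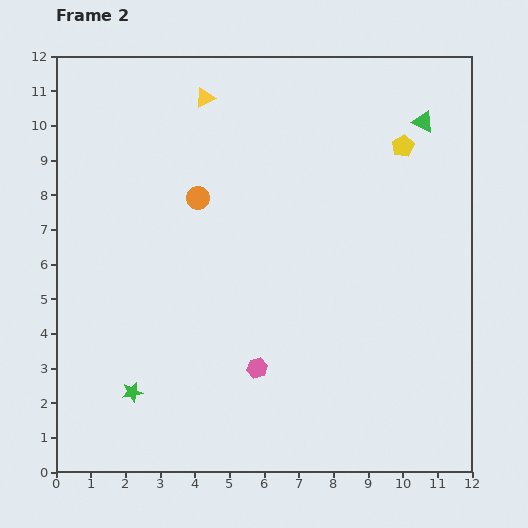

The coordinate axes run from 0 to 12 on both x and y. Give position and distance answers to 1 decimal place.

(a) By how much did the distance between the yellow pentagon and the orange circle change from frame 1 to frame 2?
+2.8

Distance in frame 1: 3.3. Distance in frame 2: 6.1.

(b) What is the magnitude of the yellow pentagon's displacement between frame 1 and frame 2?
2.8

The yellow pentagon moved from (7.6, 10.8) to (10.0, 9.4), a distance of √(2.4² + 1.4²) ≈ 2.8.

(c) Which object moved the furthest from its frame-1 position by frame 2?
the orange circle

(moved 3.7; next 3.2)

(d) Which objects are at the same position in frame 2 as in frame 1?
none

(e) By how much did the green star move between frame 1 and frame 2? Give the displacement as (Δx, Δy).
(-0.7, 1.1)

The green star was at (2.9, 1.2) in frame 1 and (2.2, 2.3) in frame 2.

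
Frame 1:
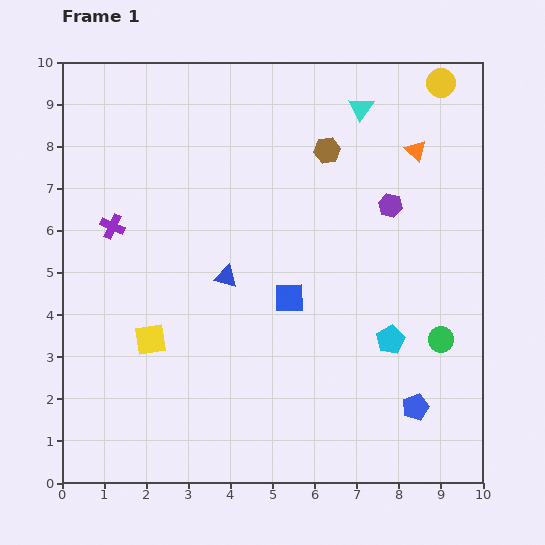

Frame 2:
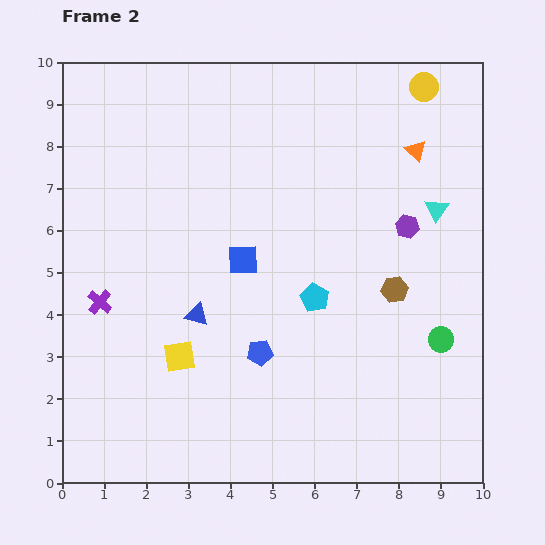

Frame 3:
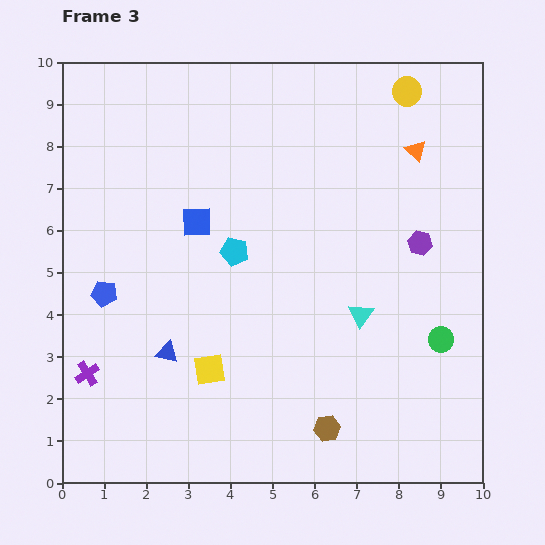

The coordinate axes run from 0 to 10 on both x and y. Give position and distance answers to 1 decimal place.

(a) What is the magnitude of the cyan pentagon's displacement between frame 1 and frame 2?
2.1

The cyan pentagon moved from (7.8, 3.4) to (6.0, 4.4), a distance of √(1.8² + 1.0²) ≈ 2.1.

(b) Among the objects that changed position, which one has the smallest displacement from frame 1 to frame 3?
the yellow circle

(moved 0.8)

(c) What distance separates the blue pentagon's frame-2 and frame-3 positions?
4.0

The blue pentagon moved from (4.7, 3.1) to (1.0, 4.5), a distance of √(3.7² + 1.4²) ≈ 4.0.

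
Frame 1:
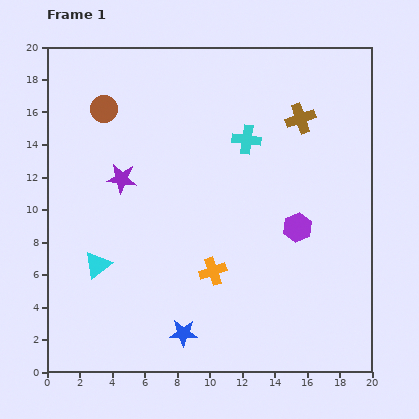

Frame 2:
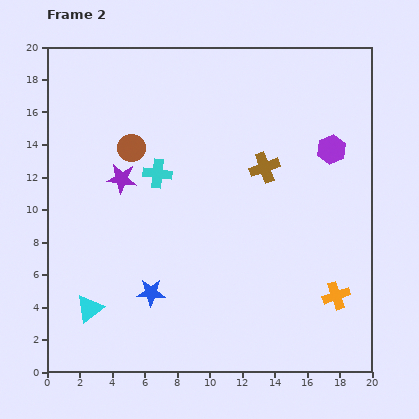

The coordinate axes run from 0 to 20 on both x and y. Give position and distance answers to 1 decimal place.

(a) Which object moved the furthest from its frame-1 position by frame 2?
the orange cross

(moved 7.7; next 5.9)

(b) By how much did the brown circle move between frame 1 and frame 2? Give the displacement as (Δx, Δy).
(1.7, -2.4)

The brown circle was at (3.5, 16.2) in frame 1 and (5.2, 13.8) in frame 2.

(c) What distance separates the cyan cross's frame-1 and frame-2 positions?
5.9

The cyan cross moved from (12.3, 14.3) to (6.8, 12.2), a distance of √(5.5² + 2.1²) ≈ 5.9.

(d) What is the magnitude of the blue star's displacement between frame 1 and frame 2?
3.2

The blue star moved from (8.4, 2.4) to (6.4, 4.9), a distance of √(2.0² + 2.5²) ≈ 3.2.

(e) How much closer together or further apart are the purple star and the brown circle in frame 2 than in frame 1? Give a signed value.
-2.4

Distance in frame 1: 4.4. Distance in frame 2: 2.0.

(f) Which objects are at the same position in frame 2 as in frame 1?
the purple star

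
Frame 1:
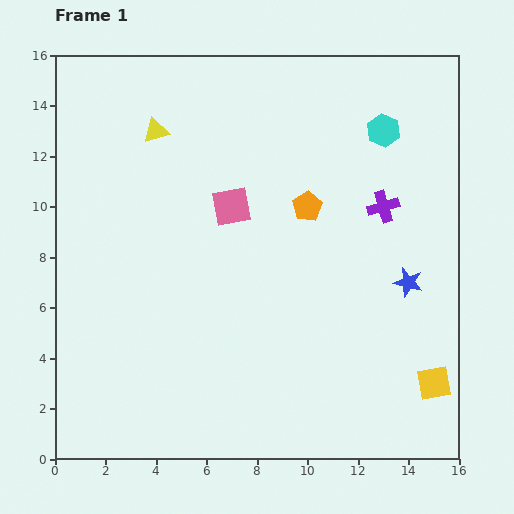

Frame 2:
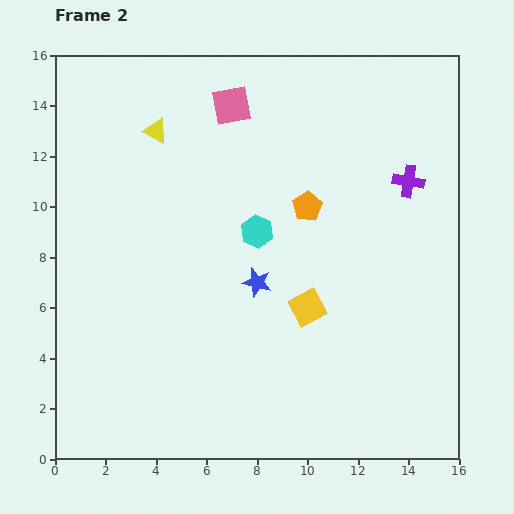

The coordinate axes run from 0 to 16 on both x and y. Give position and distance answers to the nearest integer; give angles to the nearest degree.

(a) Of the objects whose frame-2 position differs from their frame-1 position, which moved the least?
the purple cross

(moved 1)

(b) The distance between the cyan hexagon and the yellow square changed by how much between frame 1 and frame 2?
-6

Distance in frame 1: 10. Distance in frame 2: 4.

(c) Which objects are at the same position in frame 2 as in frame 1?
the yellow triangle, the orange pentagon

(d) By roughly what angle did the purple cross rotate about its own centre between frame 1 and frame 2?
25° clockwise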